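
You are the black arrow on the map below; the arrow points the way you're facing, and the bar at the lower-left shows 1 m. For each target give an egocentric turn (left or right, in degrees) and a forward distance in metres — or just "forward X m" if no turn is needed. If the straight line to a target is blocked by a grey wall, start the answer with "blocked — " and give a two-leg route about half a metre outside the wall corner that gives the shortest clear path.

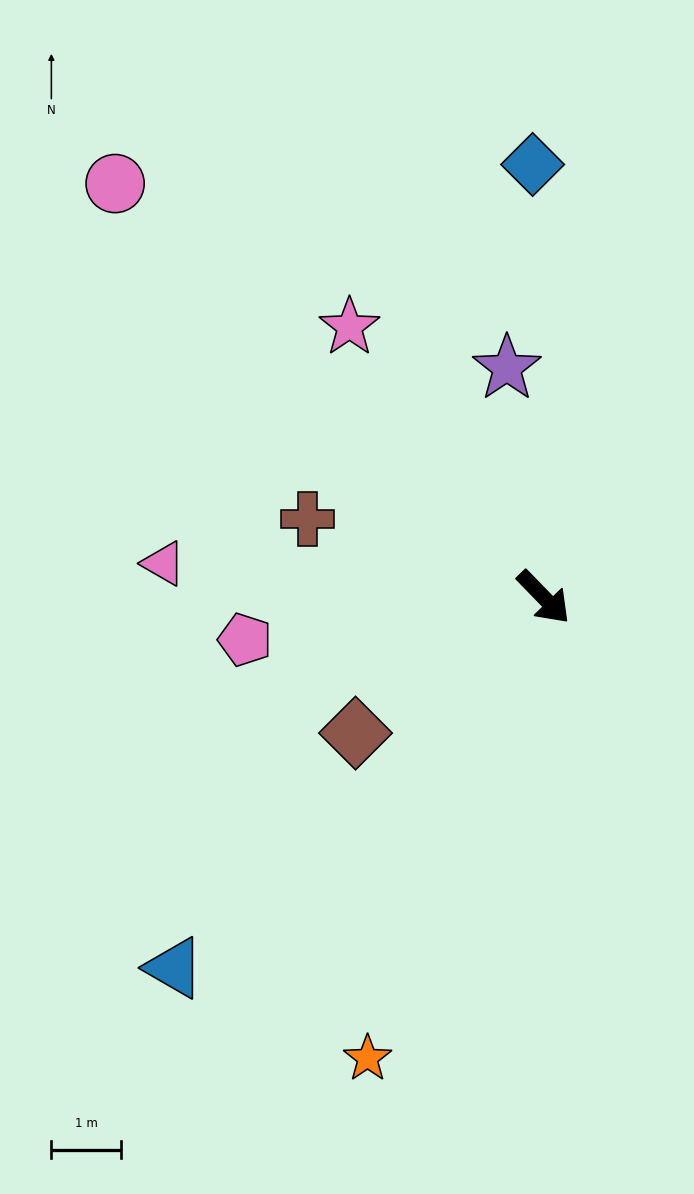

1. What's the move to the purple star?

turn left 145°, forward 3.3 m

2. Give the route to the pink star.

turn left 171°, forward 4.8 m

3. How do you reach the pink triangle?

turn right 139°, forward 5.5 m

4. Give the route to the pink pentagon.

turn right 126°, forward 4.3 m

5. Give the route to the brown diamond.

turn right 98°, forward 3.3 m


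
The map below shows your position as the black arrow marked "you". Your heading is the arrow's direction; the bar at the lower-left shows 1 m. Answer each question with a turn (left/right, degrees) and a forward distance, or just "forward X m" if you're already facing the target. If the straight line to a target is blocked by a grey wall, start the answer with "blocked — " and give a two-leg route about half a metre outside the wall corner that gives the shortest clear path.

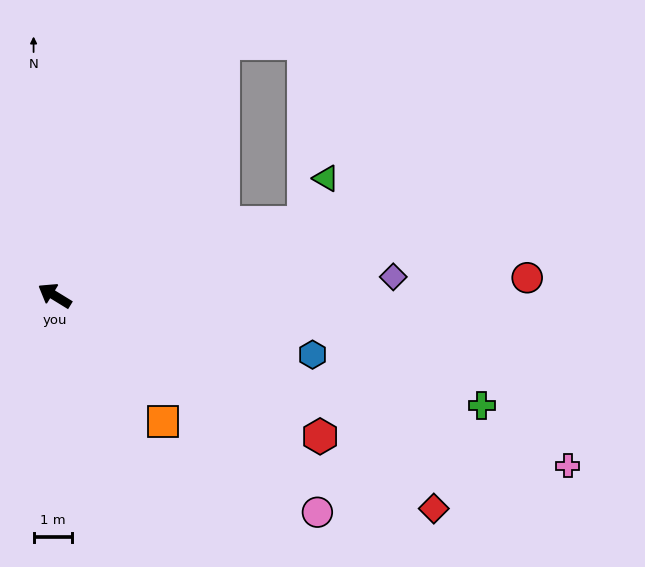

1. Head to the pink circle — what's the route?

turn left 172°, forward 8.9 m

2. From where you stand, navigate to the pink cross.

turn right 167°, forward 14.1 m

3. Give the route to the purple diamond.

turn right 145°, forward 8.8 m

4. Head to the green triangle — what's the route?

blocked — turn right 132°, forward 6.8 m, then turn left 47°, forward 1.3 m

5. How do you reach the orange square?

turn left 162°, forward 4.3 m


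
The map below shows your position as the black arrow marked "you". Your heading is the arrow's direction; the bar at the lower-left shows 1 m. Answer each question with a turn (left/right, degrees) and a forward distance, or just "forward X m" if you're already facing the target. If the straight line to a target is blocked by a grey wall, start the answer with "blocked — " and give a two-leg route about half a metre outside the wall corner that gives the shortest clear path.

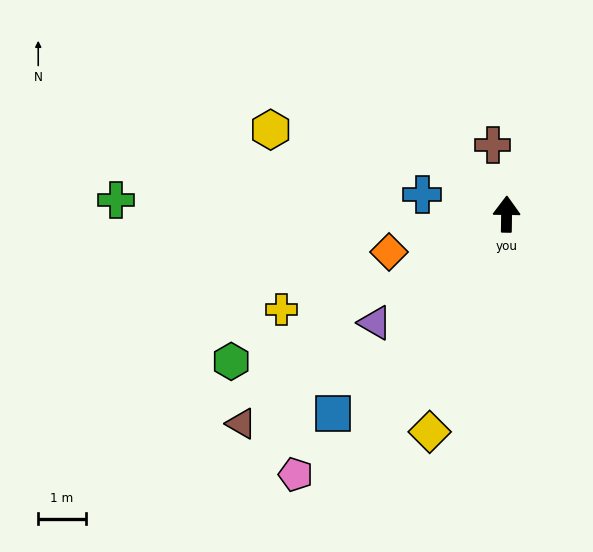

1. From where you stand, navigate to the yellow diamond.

turn left 161°, forward 4.8 m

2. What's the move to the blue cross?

turn left 78°, forward 1.8 m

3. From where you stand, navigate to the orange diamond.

turn left 109°, forward 2.6 m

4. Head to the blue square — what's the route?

turn left 140°, forward 5.5 m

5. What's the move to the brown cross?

turn left 12°, forward 1.5 m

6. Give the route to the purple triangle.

turn left 130°, forward 3.6 m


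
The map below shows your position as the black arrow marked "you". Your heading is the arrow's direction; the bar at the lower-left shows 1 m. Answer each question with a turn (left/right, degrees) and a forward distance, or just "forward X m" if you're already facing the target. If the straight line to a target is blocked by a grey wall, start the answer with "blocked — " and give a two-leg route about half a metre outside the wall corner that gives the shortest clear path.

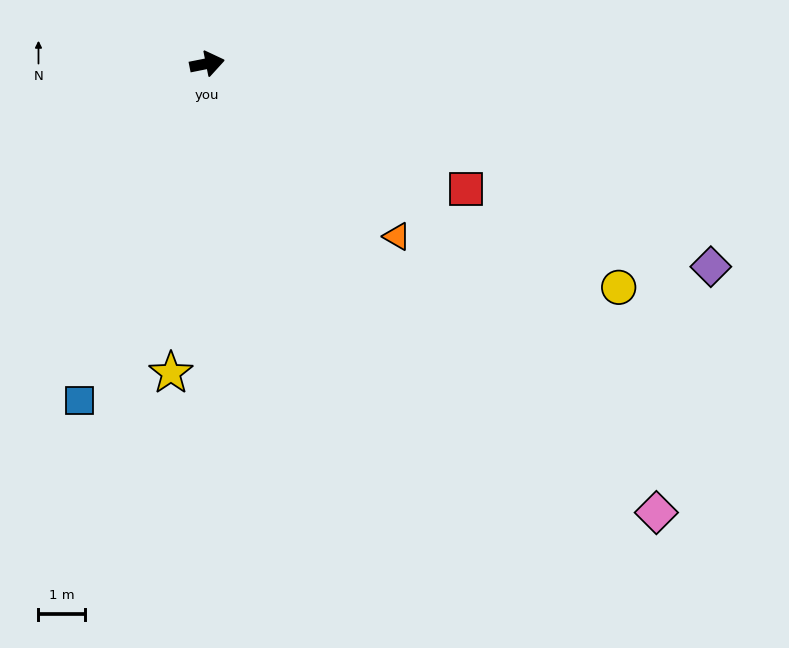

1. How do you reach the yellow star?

turn right 108°, forward 6.7 m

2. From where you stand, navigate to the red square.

turn right 37°, forward 6.2 m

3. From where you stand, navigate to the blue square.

turn right 122°, forward 7.8 m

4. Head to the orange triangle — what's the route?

turn right 54°, forward 5.5 m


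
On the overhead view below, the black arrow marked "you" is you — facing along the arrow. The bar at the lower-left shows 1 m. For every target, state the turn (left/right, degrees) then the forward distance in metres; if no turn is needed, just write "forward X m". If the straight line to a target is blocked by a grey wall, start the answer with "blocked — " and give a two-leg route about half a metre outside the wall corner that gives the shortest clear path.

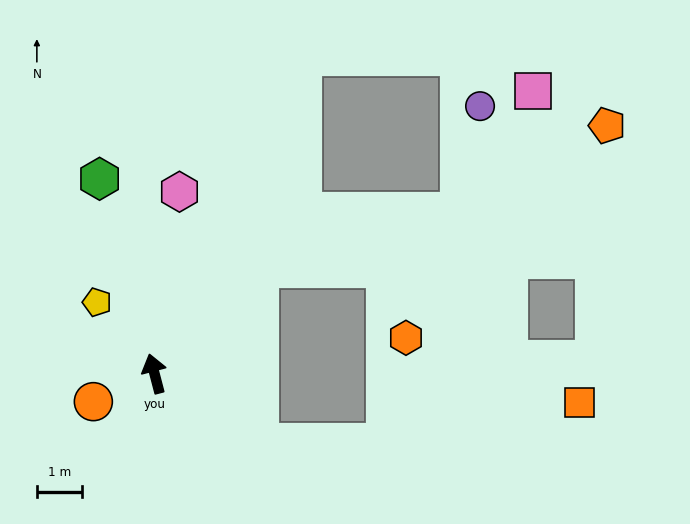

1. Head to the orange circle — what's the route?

turn left 100°, forward 1.5 m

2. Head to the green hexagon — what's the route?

forward 4.5 m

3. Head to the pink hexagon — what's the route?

turn right 22°, forward 4.0 m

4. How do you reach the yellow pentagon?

turn left 24°, forward 2.0 m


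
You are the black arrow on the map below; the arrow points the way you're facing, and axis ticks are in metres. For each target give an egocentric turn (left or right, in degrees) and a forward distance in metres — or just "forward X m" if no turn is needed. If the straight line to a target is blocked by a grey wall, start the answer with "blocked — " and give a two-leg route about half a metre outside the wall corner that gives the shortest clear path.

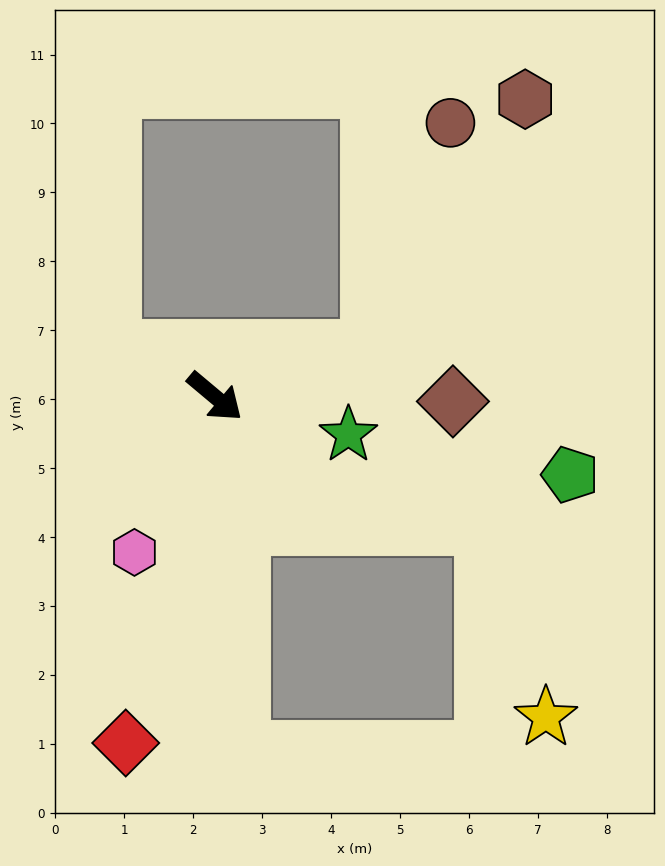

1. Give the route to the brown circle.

blocked — turn left 57°, forward 2.4 m, then turn left 53°, forward 3.5 m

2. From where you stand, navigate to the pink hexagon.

turn right 77°, forward 2.5 m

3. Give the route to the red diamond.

turn right 64°, forward 5.2 m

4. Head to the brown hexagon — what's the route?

blocked — turn left 57°, forward 2.4 m, then turn left 41°, forward 4.3 m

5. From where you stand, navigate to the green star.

turn left 24°, forward 2.0 m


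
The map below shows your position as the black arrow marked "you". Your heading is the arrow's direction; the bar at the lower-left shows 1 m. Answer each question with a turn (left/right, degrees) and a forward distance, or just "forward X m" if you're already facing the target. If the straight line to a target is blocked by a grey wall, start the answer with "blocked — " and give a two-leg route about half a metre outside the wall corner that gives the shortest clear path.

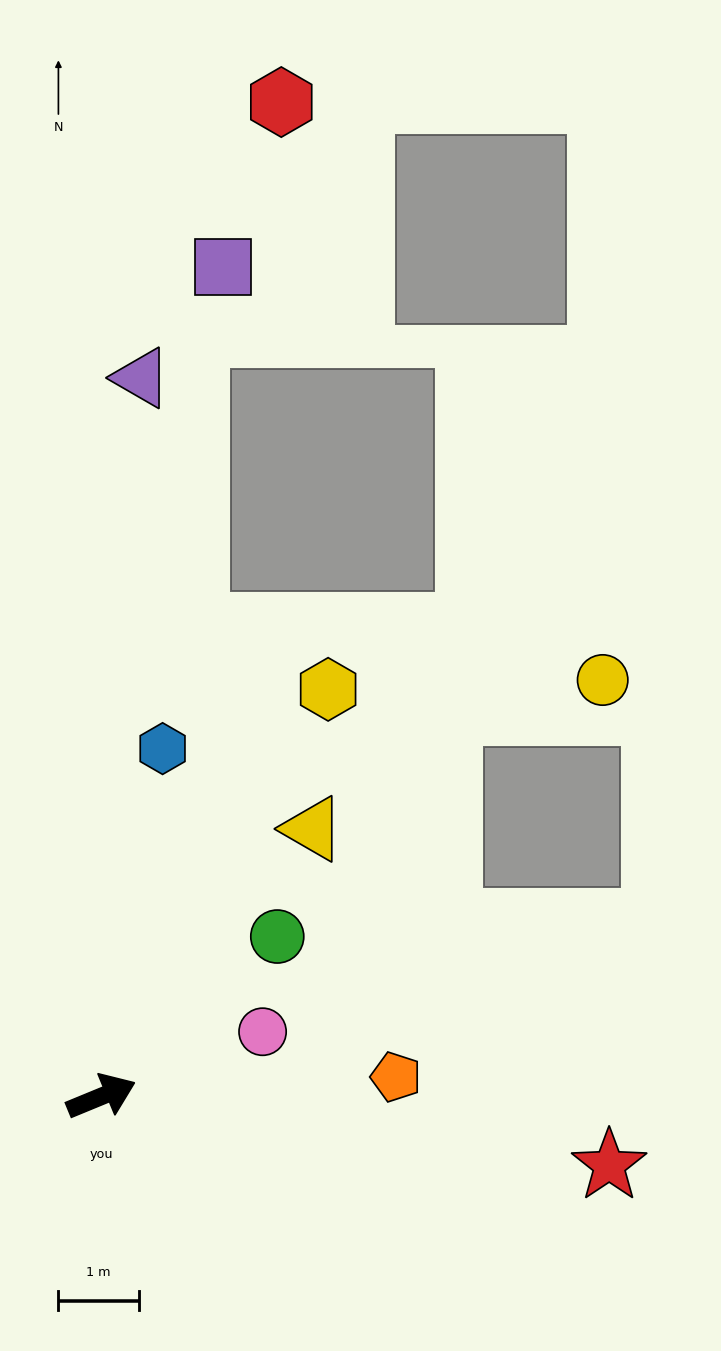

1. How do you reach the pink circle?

forward 2.2 m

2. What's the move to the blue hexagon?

turn left 58°, forward 4.4 m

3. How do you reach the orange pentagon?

turn right 19°, forward 3.7 m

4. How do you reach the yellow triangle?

turn left 29°, forward 4.2 m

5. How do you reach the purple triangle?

turn left 64°, forward 9.0 m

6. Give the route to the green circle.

turn left 20°, forward 3.0 m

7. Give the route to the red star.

turn right 30°, forward 6.4 m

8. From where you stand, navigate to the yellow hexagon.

turn left 39°, forward 5.8 m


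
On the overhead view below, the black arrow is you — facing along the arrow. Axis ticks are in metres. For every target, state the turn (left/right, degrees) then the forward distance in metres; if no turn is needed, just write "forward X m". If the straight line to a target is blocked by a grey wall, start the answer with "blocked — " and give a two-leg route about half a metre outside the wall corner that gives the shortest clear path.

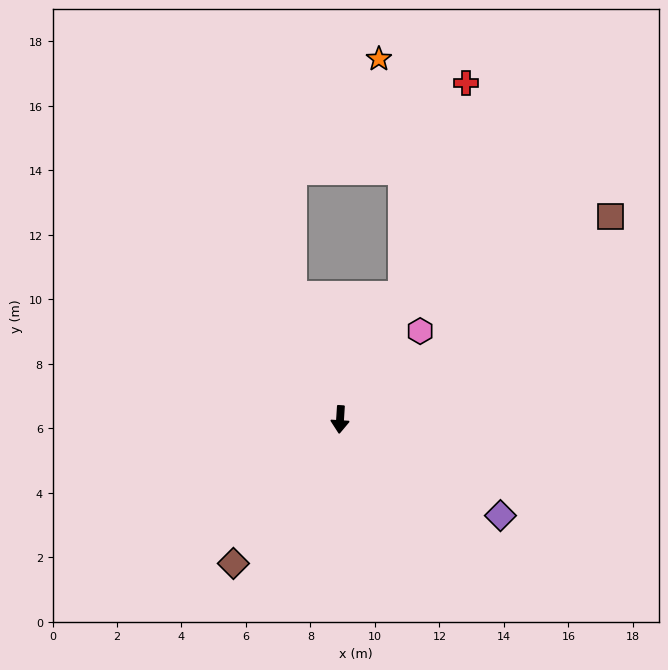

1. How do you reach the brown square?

turn left 131°, forward 10.5 m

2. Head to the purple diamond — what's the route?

turn left 63°, forward 5.8 m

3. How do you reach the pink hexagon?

turn left 141°, forward 3.7 m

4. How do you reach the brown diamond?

turn right 33°, forward 5.6 m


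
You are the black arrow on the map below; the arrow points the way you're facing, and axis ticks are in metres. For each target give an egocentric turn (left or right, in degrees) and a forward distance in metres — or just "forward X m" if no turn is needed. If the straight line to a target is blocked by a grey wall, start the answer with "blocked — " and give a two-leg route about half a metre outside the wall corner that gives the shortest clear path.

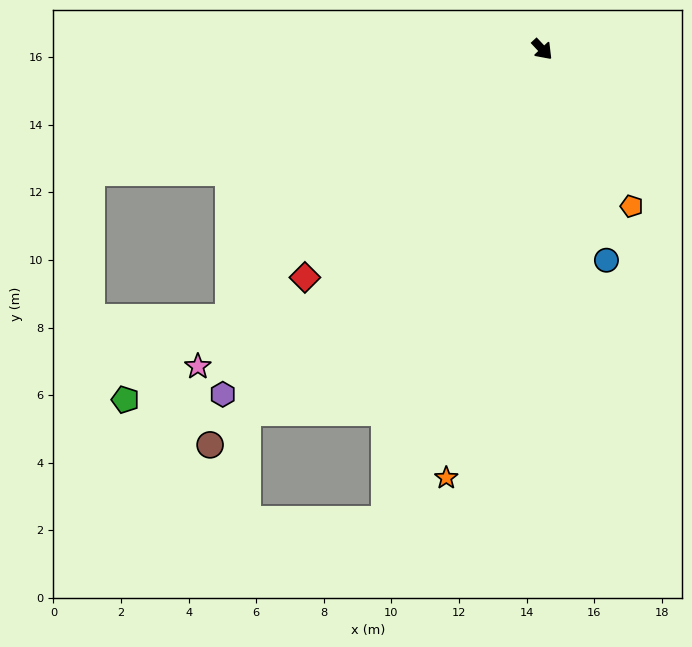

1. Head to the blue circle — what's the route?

turn right 26°, forward 6.5 m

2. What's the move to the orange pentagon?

turn right 13°, forward 5.3 m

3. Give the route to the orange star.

turn right 56°, forward 13.0 m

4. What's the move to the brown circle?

turn right 83°, forward 15.3 m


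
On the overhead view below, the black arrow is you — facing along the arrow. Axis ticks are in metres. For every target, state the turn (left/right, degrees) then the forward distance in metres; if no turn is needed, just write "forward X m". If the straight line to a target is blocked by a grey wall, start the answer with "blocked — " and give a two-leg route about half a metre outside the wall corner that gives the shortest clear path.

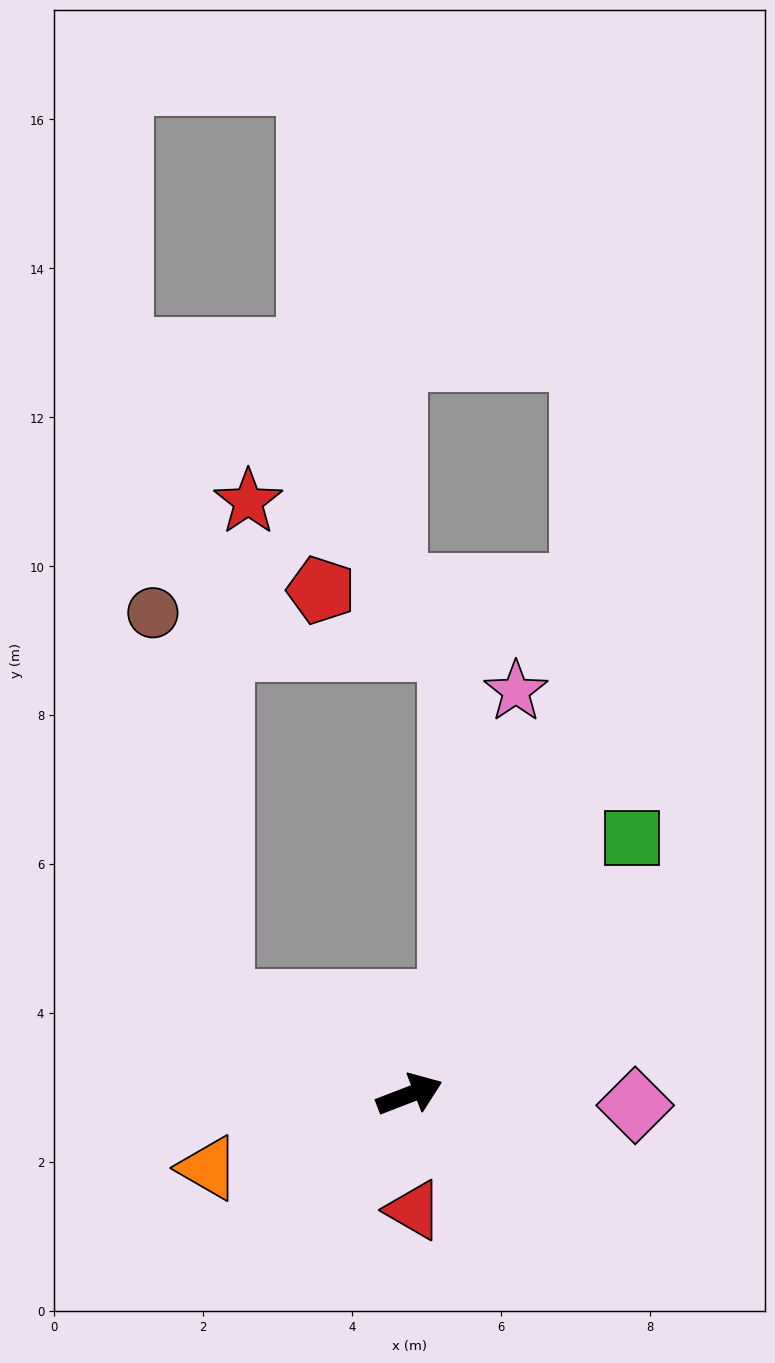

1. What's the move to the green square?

turn left 28°, forward 4.6 m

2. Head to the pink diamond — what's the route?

turn right 24°, forward 3.0 m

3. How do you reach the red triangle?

turn right 109°, forward 1.6 m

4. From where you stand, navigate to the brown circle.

blocked — turn left 132°, forward 2.8 m, then turn right 53°, forward 5.3 m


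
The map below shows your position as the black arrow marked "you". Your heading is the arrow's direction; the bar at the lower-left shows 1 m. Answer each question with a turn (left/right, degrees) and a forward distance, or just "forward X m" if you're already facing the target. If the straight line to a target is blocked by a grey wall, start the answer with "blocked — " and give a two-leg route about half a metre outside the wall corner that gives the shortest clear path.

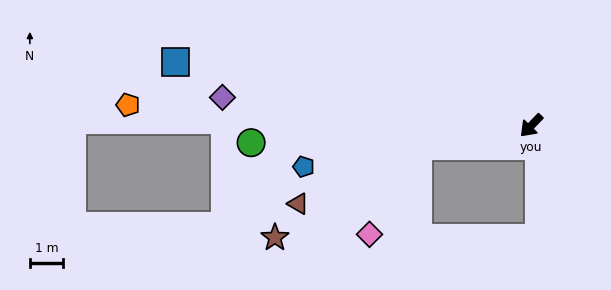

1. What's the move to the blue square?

turn right 56°, forward 10.8 m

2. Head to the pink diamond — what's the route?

blocked — turn right 36°, forward 3.4 m, then turn left 51°, forward 3.0 m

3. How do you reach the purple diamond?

turn right 51°, forward 9.3 m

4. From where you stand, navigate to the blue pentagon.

turn right 36°, forward 6.9 m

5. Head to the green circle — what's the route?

turn right 42°, forward 8.4 m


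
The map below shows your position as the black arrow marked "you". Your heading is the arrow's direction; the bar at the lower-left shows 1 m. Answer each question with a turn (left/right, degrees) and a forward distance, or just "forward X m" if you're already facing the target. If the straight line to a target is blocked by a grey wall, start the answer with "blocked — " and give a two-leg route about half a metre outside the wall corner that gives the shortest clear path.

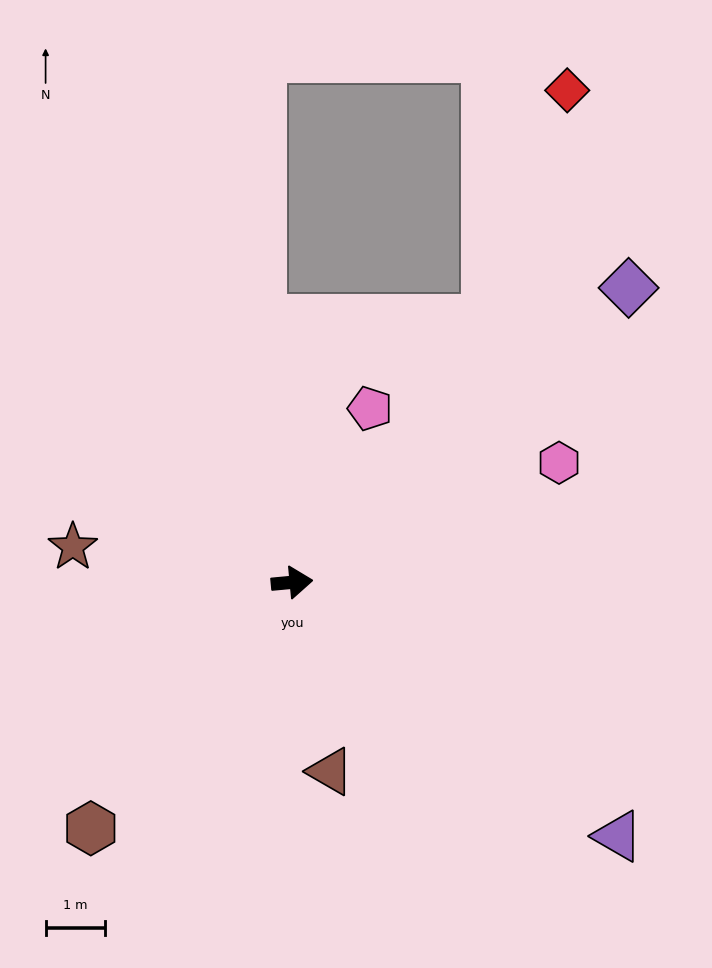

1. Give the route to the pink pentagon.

turn left 60°, forward 3.2 m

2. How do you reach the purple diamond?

turn left 36°, forward 7.6 m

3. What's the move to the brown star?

turn left 165°, forward 3.8 m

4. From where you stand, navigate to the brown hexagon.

turn right 135°, forward 5.4 m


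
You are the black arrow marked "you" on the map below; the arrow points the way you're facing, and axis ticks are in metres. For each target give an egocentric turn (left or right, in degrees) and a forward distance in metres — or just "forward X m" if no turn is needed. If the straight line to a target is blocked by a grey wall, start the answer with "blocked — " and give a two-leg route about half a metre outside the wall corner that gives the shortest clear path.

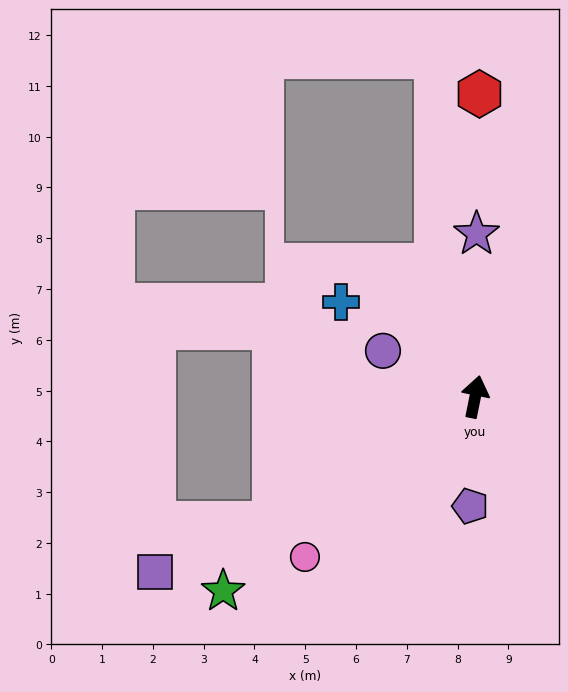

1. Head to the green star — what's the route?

turn left 139°, forward 6.3 m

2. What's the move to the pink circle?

turn left 145°, forward 4.6 m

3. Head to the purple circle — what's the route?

turn left 75°, forward 2.0 m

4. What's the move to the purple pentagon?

turn right 171°, forward 2.2 m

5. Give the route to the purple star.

turn left 11°, forward 3.2 m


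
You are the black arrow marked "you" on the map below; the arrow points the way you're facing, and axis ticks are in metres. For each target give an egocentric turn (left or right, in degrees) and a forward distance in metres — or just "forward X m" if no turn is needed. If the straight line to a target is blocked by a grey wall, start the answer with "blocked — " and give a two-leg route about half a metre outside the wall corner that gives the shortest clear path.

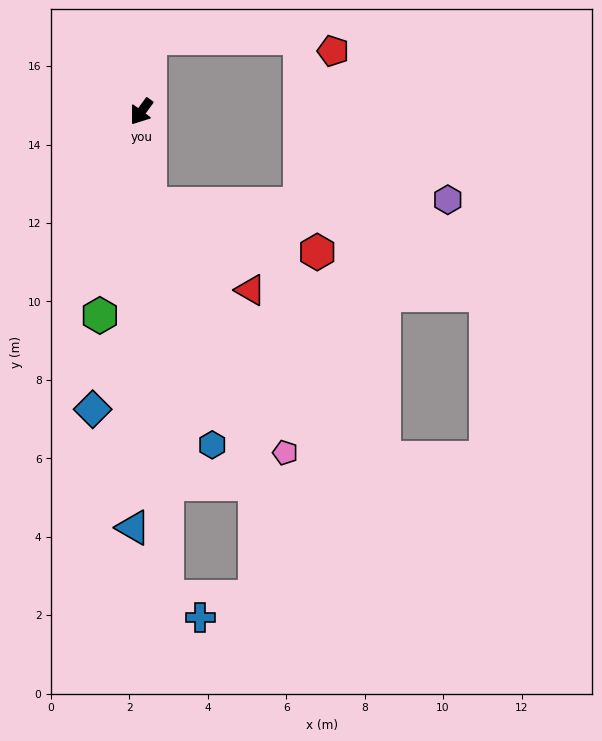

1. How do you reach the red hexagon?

blocked — turn left 42°, forward 2.4 m, then turn left 68°, forward 4.4 m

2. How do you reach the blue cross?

blocked — turn left 39°, forward 12.4 m, then turn left 55°, forward 1.0 m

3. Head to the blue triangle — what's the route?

turn left 35°, forward 10.6 m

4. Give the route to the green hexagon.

turn left 25°, forward 5.3 m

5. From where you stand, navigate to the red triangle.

blocked — turn left 42°, forward 2.4 m, then turn left 43°, forward 3.4 m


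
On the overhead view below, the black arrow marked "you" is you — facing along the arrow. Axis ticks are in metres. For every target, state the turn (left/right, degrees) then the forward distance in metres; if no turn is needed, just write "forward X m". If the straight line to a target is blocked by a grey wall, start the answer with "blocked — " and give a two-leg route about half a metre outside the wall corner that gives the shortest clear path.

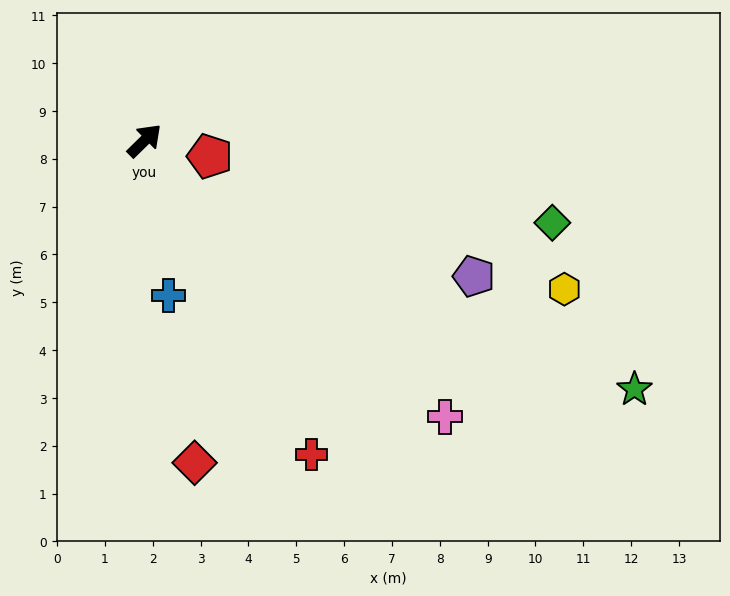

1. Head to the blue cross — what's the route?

turn right 126°, forward 3.3 m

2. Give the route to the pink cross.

turn right 87°, forward 8.5 m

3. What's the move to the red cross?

turn right 106°, forward 7.4 m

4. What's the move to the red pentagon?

turn right 58°, forward 1.4 m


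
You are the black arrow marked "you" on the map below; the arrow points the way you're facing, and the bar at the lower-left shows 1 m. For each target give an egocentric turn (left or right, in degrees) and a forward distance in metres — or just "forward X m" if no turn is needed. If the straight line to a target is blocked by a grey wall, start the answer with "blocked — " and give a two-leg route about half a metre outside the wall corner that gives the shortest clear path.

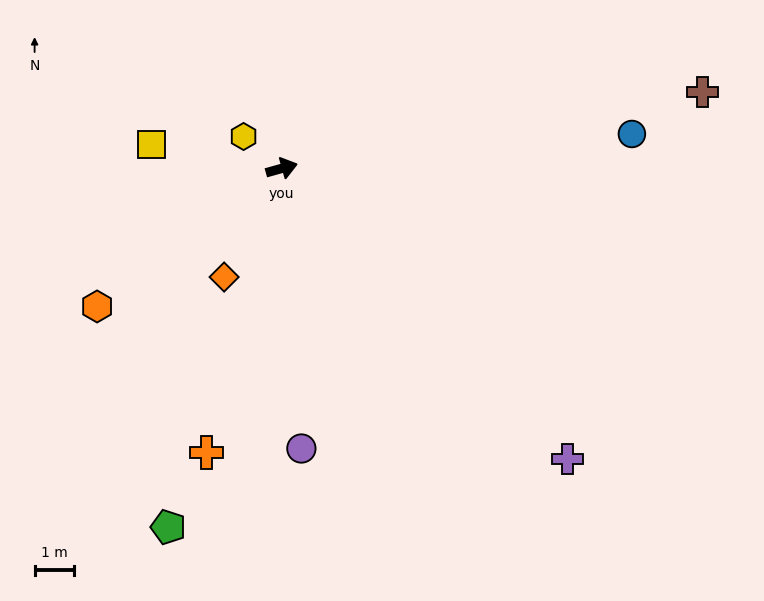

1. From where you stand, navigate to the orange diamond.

turn right 134°, forward 3.1 m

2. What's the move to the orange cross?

turn right 120°, forward 7.5 m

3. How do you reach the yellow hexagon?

turn left 124°, forward 1.3 m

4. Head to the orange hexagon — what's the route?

turn right 159°, forward 5.9 m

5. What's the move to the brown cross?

turn right 5°, forward 10.9 m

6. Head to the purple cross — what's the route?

turn right 61°, forward 10.4 m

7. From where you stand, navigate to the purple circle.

turn right 102°, forward 7.2 m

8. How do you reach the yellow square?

turn left 154°, forward 3.4 m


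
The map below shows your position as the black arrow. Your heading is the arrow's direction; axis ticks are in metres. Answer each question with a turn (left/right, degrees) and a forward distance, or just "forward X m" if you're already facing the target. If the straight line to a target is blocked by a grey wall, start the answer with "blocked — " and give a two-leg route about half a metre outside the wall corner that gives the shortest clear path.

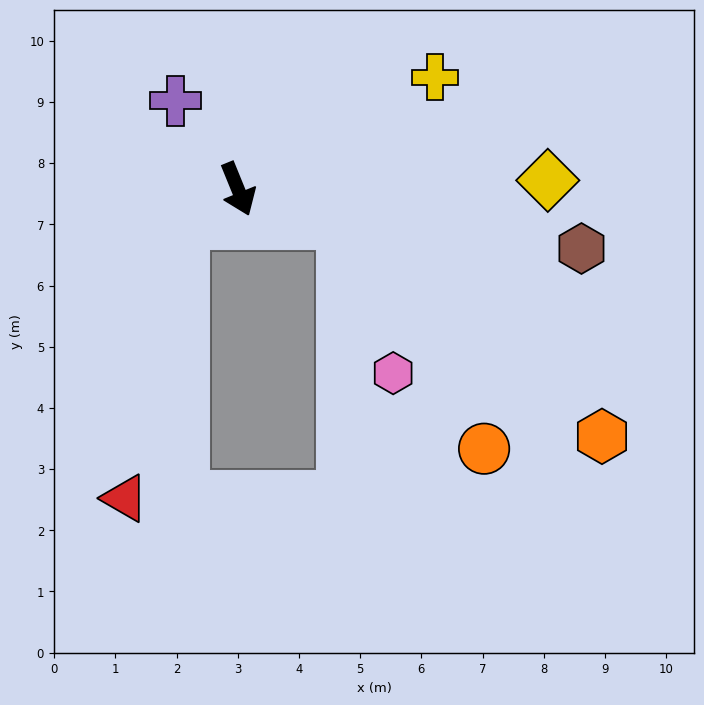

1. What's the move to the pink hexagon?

blocked — turn left 50°, forward 1.8 m, then turn right 53°, forward 2.6 m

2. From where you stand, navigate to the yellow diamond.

turn left 69°, forward 5.1 m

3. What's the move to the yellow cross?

turn left 97°, forward 3.7 m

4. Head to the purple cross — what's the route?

turn right 167°, forward 1.8 m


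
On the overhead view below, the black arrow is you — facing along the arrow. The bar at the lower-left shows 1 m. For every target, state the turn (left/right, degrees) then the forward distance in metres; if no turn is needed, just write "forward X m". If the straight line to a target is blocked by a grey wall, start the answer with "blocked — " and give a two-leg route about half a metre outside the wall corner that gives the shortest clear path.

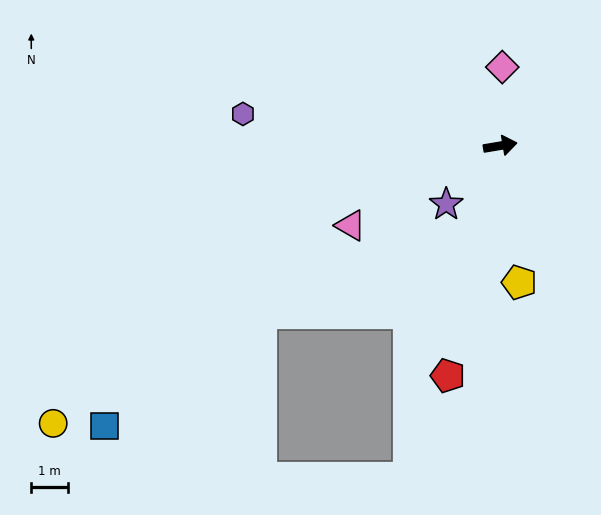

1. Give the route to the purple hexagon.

turn left 163°, forward 7.1 m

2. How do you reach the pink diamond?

turn left 79°, forward 2.2 m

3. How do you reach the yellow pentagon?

turn right 92°, forward 3.8 m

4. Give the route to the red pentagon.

turn right 112°, forward 6.5 m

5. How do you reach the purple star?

turn right 142°, forward 2.2 m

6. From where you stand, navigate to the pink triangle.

turn right 161°, forward 4.6 m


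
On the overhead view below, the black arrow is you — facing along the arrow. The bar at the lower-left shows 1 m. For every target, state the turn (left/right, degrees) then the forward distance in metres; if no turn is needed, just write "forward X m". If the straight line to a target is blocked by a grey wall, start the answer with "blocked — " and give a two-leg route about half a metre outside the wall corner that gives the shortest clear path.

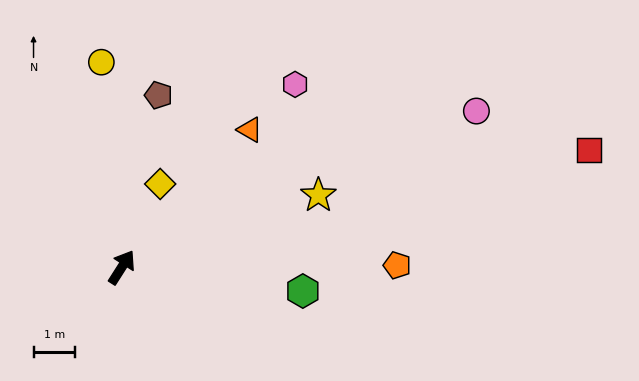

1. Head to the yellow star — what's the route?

turn right 37°, forward 5.1 m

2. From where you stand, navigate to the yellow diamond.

turn left 8°, forward 2.2 m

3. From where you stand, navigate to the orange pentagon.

turn right 57°, forward 6.7 m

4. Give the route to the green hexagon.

turn right 65°, forward 4.4 m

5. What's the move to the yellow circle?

turn left 38°, forward 5.0 m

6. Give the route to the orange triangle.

turn right 10°, forward 4.6 m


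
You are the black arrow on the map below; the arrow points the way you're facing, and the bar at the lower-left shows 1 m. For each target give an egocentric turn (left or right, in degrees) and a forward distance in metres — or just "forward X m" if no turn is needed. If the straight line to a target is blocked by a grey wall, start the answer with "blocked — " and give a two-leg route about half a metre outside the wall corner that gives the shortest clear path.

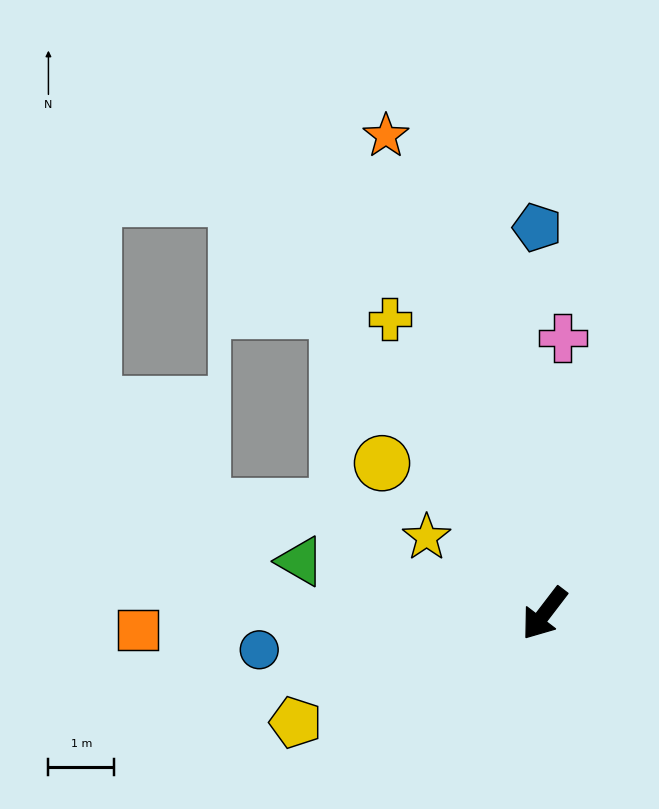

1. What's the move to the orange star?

turn right 124°, forward 7.6 m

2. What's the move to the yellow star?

turn right 85°, forward 2.1 m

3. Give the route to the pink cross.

turn right 146°, forward 4.2 m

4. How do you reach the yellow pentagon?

turn right 29°, forward 4.1 m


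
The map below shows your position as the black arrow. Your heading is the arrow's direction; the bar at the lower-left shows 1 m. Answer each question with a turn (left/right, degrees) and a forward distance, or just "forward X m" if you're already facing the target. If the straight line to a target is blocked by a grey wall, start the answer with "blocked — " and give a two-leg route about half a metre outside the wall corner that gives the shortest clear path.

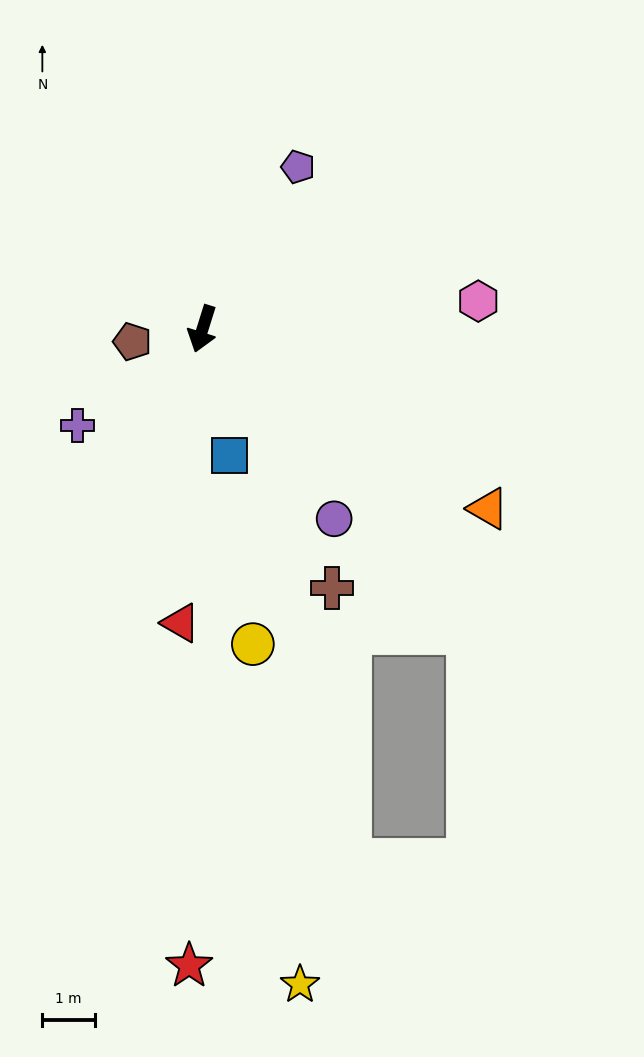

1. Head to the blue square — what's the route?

turn left 29°, forward 2.5 m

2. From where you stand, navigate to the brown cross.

turn left 44°, forward 5.5 m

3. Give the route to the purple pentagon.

turn left 167°, forward 3.6 m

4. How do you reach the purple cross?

turn right 35°, forward 3.0 m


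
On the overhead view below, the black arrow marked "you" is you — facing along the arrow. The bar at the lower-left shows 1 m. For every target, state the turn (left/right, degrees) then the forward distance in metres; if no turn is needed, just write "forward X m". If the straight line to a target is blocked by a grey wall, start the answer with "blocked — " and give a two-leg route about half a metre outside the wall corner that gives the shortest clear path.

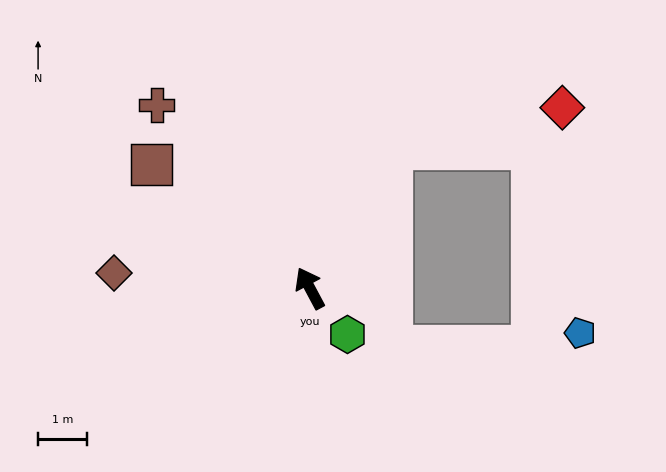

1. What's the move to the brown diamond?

turn left 57°, forward 4.0 m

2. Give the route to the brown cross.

turn left 12°, forward 4.9 m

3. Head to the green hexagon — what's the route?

turn right 169°, forward 1.2 m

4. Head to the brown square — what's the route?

turn left 24°, forward 4.1 m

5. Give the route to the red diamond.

blocked — turn right 59°, forward 3.3 m, then turn right 45°, forward 3.6 m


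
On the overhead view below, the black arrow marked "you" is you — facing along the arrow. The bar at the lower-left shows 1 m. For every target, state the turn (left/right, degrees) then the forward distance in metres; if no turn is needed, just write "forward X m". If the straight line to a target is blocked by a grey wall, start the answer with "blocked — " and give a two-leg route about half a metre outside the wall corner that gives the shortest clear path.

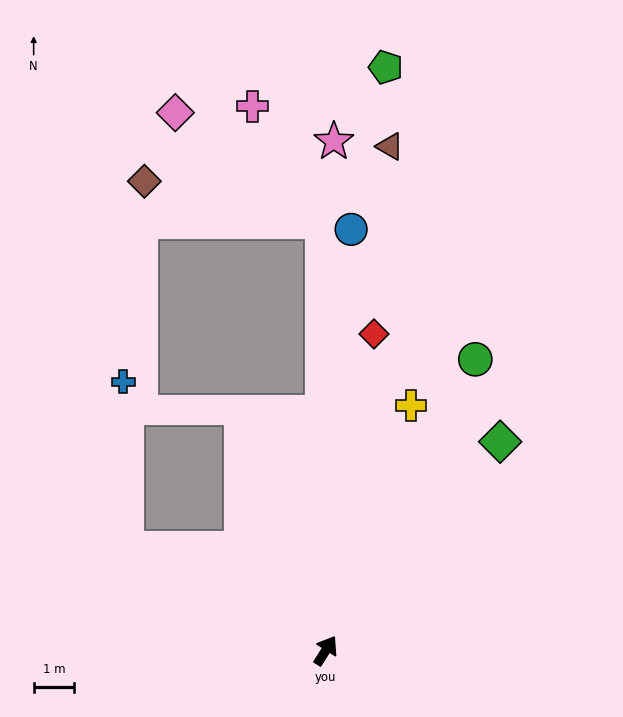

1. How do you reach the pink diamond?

blocked — turn left 33°, forward 10.6 m, then turn left 53°, forward 4.5 m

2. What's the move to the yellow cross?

turn left 13°, forward 6.4 m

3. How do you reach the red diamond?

turn left 24°, forward 7.9 m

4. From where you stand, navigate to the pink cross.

blocked — turn left 33°, forward 10.6 m, then turn left 30°, forward 3.3 m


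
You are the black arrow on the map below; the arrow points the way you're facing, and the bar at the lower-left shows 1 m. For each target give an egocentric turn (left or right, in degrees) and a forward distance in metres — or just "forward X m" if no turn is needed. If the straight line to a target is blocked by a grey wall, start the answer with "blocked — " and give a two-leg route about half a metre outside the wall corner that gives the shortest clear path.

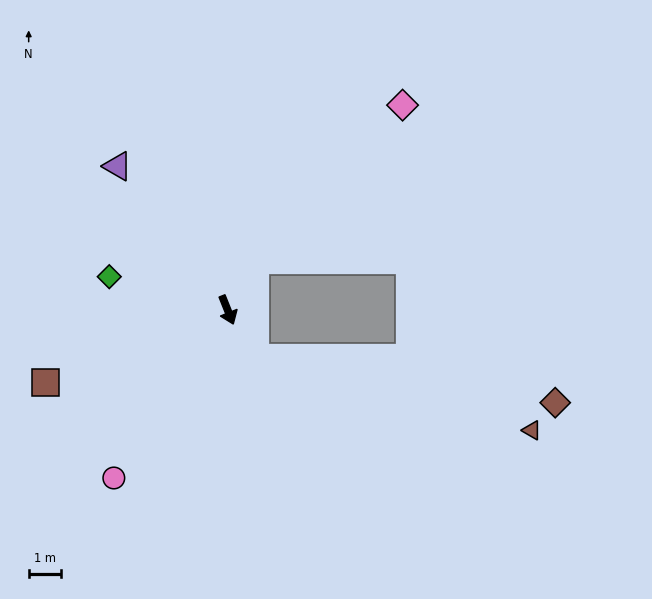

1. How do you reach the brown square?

turn right 90°, forward 6.1 m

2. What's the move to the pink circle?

turn right 56°, forward 6.3 m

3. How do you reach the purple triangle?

turn right 164°, forward 5.6 m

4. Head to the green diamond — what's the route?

turn right 128°, forward 3.8 m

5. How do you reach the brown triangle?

blocked — turn left 9°, forward 1.7 m, then turn left 44°, forward 8.8 m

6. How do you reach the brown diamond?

blocked — turn left 9°, forward 1.7 m, then turn left 51°, forward 9.3 m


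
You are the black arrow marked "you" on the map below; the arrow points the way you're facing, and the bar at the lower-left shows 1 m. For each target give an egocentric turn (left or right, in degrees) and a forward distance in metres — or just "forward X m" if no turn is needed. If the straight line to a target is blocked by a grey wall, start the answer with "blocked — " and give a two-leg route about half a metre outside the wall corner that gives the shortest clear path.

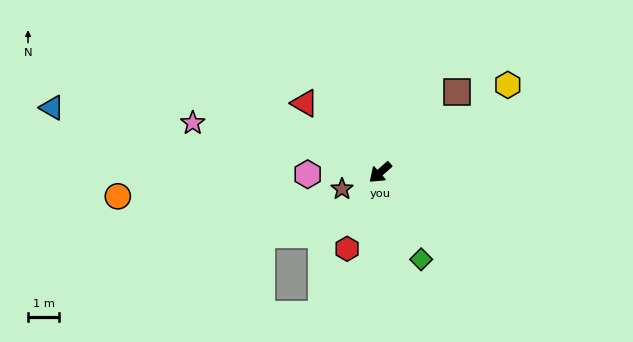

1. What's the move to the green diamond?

turn left 74°, forward 3.1 m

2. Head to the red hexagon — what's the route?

turn left 25°, forward 2.6 m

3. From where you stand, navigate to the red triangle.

turn right 84°, forward 3.3 m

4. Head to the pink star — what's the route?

turn right 56°, forward 6.2 m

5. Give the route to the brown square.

turn right 175°, forward 3.5 m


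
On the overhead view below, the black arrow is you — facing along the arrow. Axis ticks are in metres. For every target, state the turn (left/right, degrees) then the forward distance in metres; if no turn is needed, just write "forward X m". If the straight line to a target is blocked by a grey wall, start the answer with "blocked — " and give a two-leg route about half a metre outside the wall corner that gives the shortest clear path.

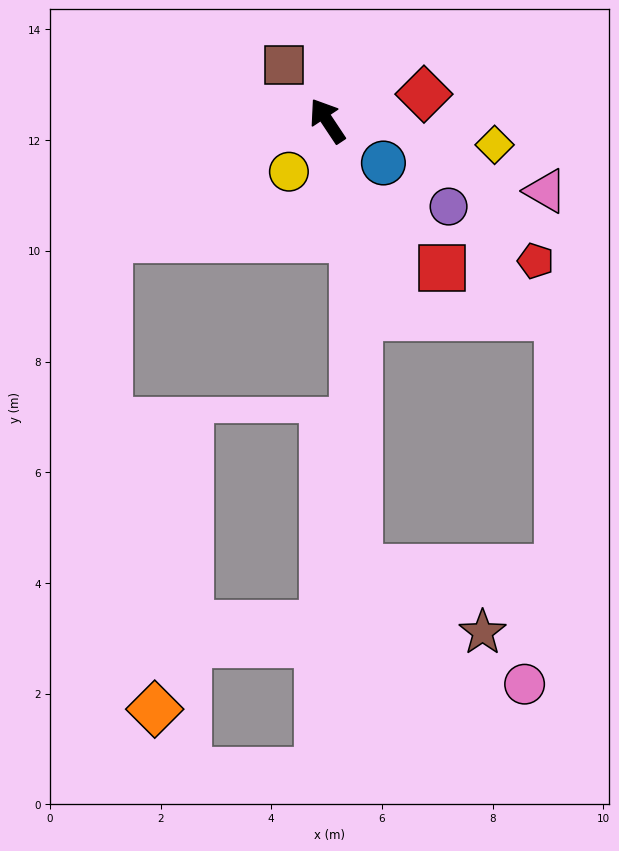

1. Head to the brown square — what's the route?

turn left 4°, forward 1.3 m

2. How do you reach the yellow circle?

turn left 109°, forward 1.2 m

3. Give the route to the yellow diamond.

turn right 132°, forward 3.1 m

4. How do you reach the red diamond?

turn right 108°, forward 1.8 m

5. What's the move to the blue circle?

turn right 161°, forward 1.3 m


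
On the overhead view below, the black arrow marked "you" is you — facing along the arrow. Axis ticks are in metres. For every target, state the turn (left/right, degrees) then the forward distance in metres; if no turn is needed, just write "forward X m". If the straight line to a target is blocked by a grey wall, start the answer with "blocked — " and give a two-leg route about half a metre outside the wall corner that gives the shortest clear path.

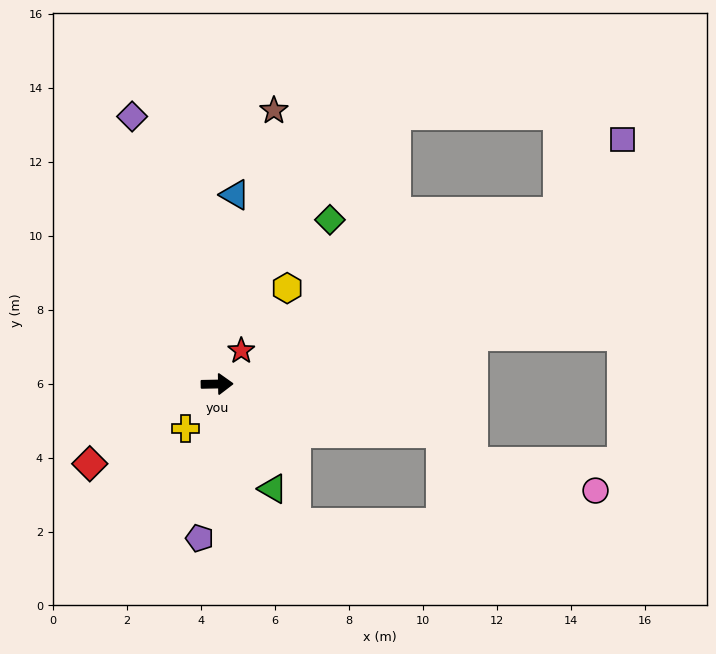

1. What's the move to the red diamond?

turn right 149°, forward 4.1 m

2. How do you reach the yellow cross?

turn right 127°, forward 1.5 m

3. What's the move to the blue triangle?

turn left 84°, forward 5.1 m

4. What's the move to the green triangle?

turn right 63°, forward 3.2 m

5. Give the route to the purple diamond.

turn left 107°, forward 7.6 m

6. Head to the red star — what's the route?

turn left 53°, forward 1.1 m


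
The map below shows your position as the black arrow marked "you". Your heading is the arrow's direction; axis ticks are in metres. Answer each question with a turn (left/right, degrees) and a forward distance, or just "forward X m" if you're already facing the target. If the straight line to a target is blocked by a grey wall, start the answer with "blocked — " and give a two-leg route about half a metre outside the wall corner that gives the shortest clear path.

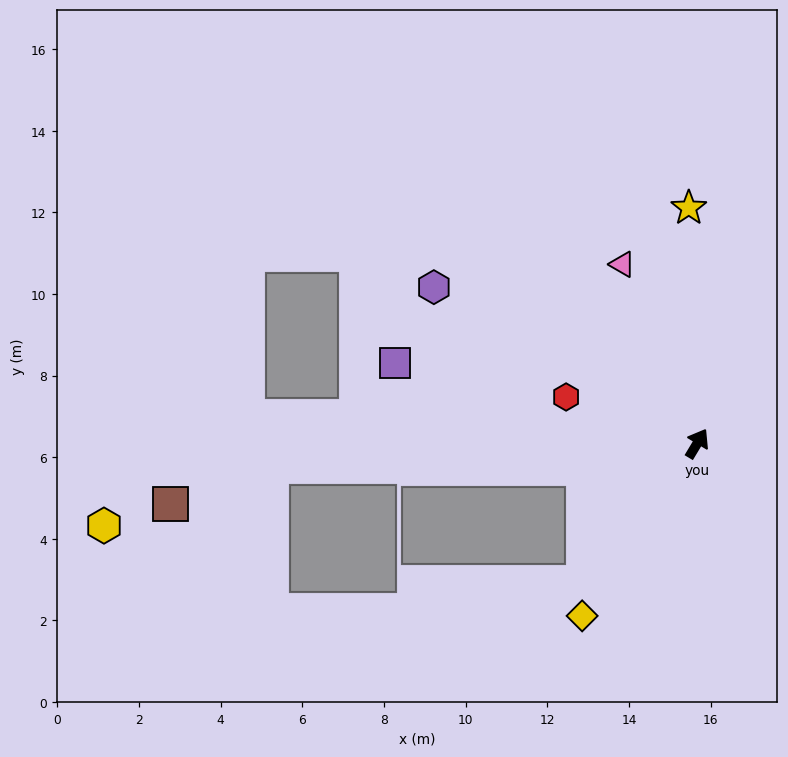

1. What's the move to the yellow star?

turn left 33°, forward 5.8 m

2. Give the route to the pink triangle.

turn left 54°, forward 4.8 m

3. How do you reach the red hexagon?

turn left 101°, forward 3.4 m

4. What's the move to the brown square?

blocked — turn left 124°, forward 10.4 m, then turn left 17°, forward 2.6 m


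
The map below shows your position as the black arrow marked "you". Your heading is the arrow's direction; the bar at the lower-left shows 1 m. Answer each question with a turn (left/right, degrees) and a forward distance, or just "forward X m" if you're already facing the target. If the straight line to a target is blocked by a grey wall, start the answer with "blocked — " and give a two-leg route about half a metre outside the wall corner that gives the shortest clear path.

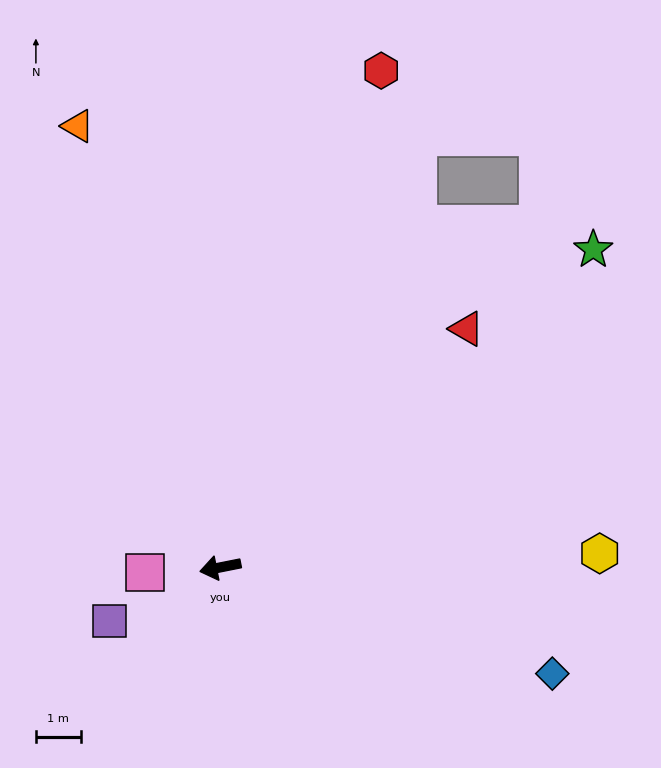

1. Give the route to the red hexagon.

turn right 119°, forward 11.7 m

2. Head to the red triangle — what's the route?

turn right 147°, forward 7.7 m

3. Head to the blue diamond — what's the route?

turn left 151°, forward 7.8 m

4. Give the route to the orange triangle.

turn right 83°, forward 10.4 m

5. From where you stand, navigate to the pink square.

turn right 7°, forward 1.7 m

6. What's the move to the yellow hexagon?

turn left 171°, forward 8.5 m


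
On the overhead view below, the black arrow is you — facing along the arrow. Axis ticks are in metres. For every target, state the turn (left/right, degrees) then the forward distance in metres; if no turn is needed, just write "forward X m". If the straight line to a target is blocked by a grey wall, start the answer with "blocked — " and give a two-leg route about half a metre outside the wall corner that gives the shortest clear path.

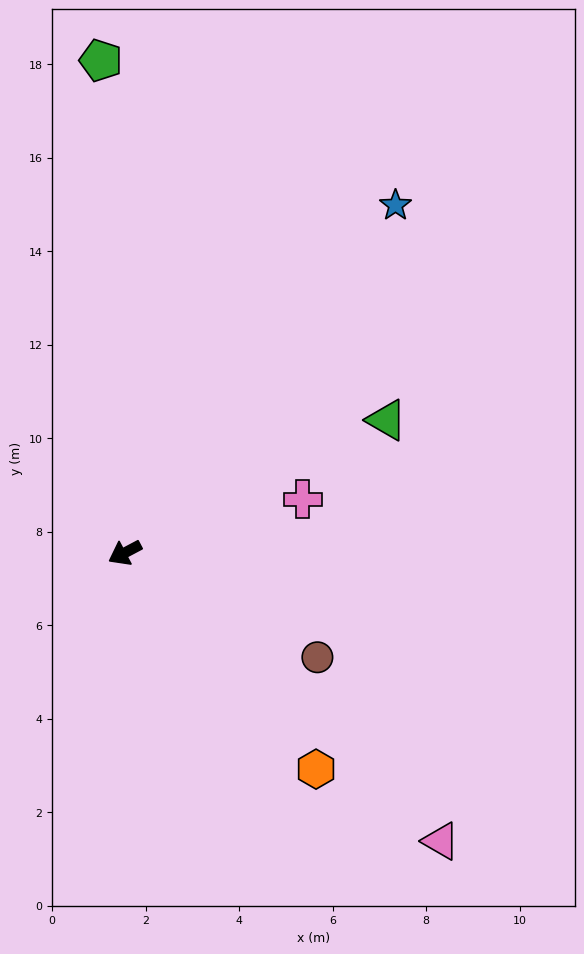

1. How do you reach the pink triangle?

turn left 110°, forward 9.1 m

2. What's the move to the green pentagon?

turn right 115°, forward 10.5 m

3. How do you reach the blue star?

turn right 156°, forward 9.4 m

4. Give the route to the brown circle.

turn left 124°, forward 4.7 m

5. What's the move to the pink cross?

turn left 169°, forward 4.0 m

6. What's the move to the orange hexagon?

turn left 104°, forward 6.2 m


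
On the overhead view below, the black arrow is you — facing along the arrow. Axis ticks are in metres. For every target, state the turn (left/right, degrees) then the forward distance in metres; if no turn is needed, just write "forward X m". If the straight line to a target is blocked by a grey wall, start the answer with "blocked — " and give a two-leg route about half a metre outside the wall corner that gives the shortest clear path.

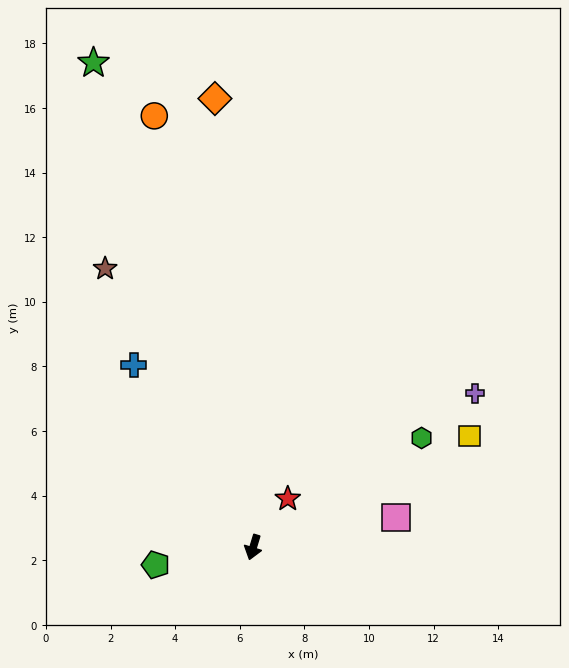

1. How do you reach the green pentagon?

turn right 63°, forward 3.1 m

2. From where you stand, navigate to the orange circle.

turn right 150°, forward 13.7 m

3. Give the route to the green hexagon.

turn left 140°, forward 6.2 m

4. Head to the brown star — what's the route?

turn right 135°, forward 9.8 m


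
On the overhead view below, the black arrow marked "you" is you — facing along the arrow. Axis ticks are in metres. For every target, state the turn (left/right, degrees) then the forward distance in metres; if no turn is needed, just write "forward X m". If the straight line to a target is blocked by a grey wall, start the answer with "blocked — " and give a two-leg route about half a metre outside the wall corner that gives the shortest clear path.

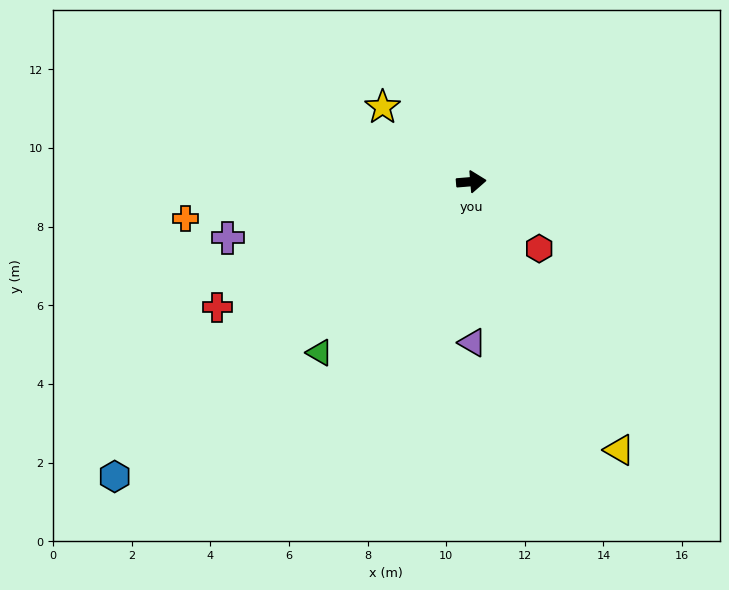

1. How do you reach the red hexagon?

turn right 49°, forward 2.4 m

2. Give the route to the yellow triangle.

turn right 66°, forward 7.8 m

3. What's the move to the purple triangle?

turn right 94°, forward 4.1 m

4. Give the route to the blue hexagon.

turn right 145°, forward 11.8 m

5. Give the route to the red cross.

turn right 158°, forward 7.2 m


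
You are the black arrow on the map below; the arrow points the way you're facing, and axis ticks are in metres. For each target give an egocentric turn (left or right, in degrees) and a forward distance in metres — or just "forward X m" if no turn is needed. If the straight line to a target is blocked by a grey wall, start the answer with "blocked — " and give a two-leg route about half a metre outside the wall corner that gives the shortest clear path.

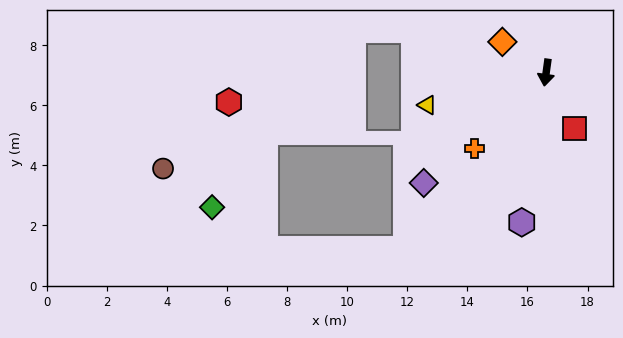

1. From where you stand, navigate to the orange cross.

turn right 35°, forward 3.5 m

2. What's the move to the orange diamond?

turn right 117°, forward 1.8 m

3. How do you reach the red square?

turn left 35°, forward 2.1 m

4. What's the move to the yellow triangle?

turn right 67°, forward 4.1 m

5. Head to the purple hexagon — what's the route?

forward 5.0 m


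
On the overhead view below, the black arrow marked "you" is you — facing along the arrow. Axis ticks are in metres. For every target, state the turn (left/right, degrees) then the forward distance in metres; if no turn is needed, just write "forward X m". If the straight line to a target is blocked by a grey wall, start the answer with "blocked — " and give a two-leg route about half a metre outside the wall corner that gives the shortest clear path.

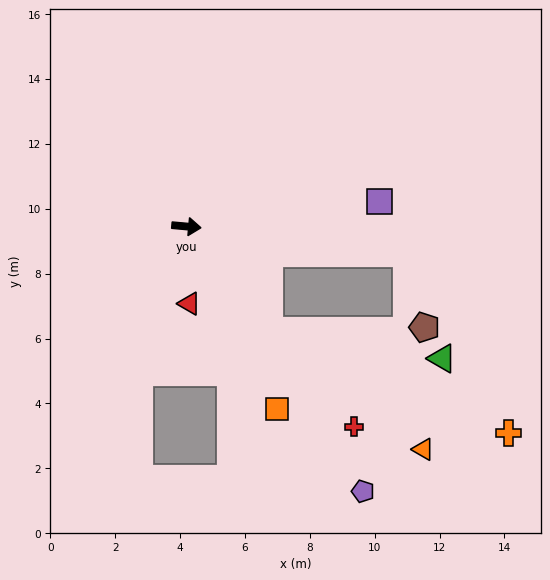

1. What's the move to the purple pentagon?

turn right 51°, forward 9.8 m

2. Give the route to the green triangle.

blocked — turn right 46°, forward 4.1 m, then turn left 42°, forward 5.4 m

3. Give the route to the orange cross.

blocked — turn right 46°, forward 4.1 m, then turn left 28°, forward 8.0 m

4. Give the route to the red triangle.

turn right 83°, forward 2.4 m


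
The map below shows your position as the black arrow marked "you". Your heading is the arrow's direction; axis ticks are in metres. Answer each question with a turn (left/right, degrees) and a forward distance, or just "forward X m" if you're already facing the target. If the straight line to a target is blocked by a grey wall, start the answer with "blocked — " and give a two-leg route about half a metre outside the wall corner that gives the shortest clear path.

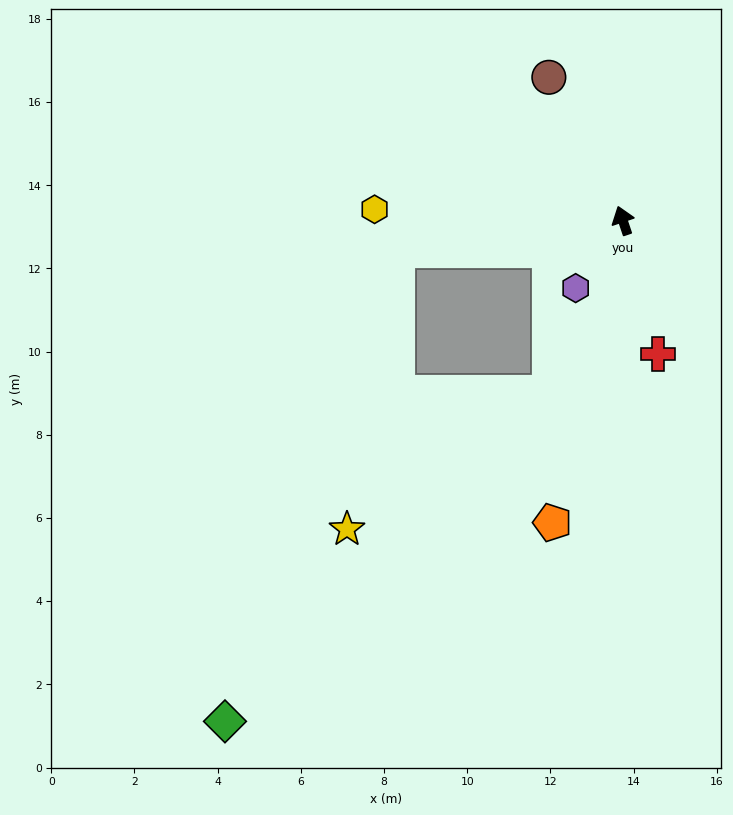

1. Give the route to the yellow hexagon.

turn left 69°, forward 6.0 m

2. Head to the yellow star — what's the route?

blocked — turn left 79°, forward 5.5 m, then turn left 72°, forward 6.8 m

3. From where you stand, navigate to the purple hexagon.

turn left 126°, forward 2.0 m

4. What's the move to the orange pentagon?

turn left 148°, forward 7.5 m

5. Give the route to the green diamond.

blocked — turn left 79°, forward 5.5 m, then turn left 62°, forward 12.1 m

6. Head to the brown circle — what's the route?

turn left 9°, forward 3.9 m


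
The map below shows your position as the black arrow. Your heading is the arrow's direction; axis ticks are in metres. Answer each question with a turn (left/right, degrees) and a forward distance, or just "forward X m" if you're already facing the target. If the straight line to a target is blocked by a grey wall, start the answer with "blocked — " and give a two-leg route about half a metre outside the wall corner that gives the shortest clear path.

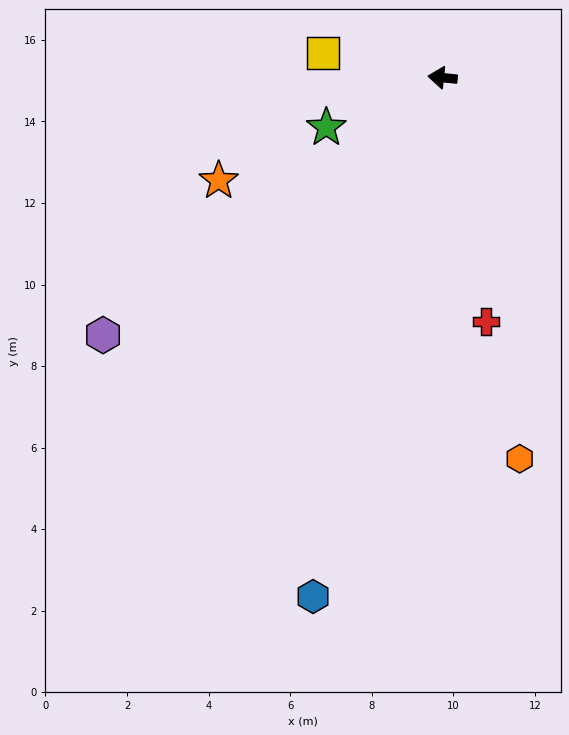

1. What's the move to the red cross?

turn left 106°, forward 6.1 m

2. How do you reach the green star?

turn left 29°, forward 3.1 m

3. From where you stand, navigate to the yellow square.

turn right 6°, forward 3.0 m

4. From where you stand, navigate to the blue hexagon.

turn left 82°, forward 13.1 m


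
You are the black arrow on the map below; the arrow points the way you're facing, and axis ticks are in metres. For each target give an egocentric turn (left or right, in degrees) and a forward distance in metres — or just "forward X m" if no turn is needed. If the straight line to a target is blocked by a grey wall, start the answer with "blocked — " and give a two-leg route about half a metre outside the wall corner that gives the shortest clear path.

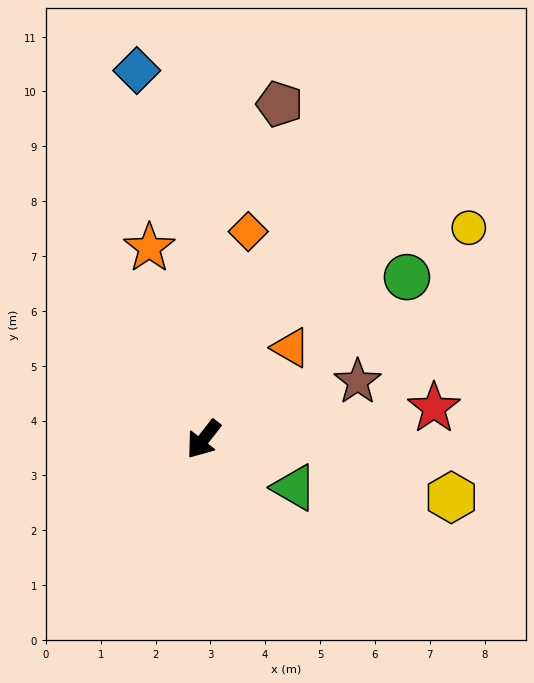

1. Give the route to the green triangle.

turn left 100°, forward 1.9 m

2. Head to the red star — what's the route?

turn left 136°, forward 4.2 m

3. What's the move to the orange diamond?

turn right 154°, forward 3.9 m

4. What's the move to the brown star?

turn left 148°, forward 3.0 m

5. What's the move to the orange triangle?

turn left 174°, forward 2.3 m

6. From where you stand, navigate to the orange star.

turn right 126°, forward 3.6 m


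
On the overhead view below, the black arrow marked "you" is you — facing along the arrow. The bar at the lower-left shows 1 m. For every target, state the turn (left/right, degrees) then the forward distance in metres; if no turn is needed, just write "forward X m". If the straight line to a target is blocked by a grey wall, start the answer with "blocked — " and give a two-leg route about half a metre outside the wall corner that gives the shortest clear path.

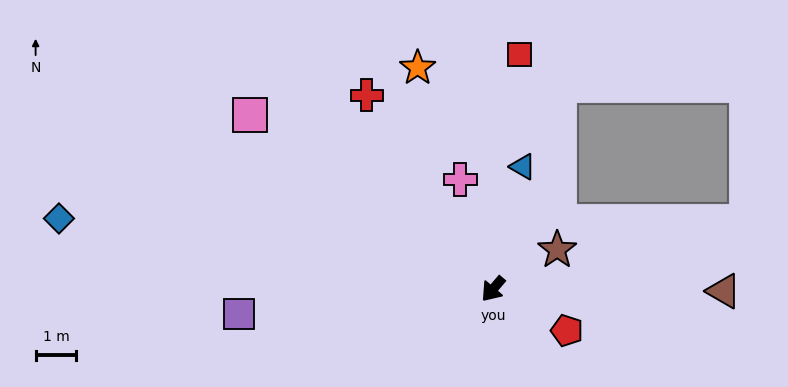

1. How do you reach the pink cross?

turn right 123°, forward 2.8 m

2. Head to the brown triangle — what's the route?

turn left 130°, forward 5.7 m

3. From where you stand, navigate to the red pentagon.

turn left 101°, forward 2.1 m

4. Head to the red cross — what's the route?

turn right 106°, forward 5.7 m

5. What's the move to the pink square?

turn right 85°, forward 7.3 m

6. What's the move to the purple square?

turn right 44°, forward 6.3 m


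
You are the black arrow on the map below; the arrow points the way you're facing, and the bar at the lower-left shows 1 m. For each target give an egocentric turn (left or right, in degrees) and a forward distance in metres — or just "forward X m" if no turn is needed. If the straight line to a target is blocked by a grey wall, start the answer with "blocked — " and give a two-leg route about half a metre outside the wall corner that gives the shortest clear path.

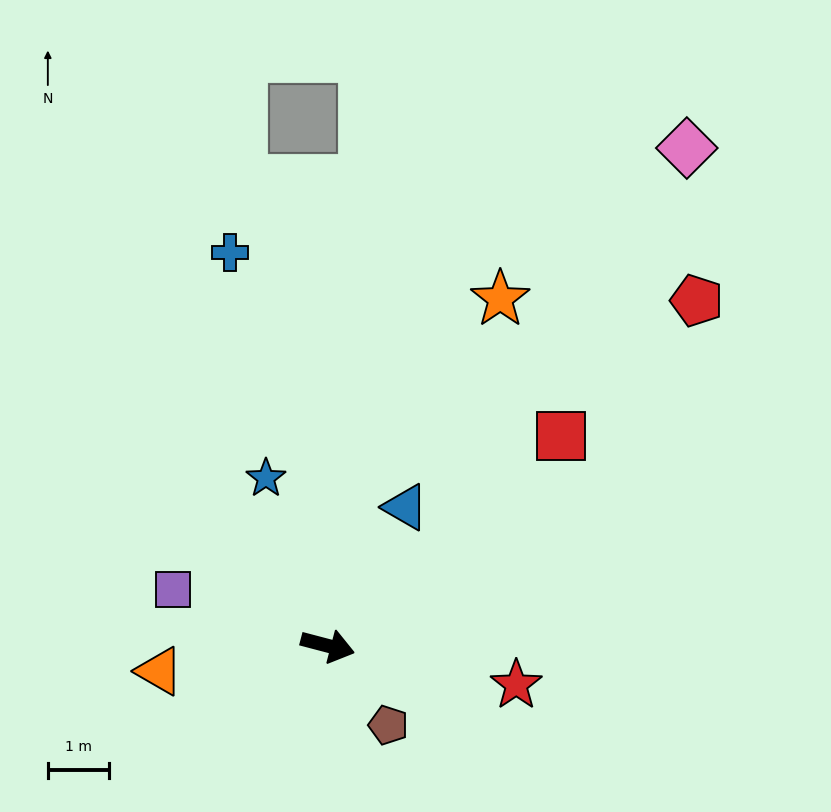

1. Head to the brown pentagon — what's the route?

turn right 38°, forward 1.6 m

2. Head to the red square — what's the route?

turn left 57°, forward 5.1 m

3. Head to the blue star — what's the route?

turn left 125°, forward 2.9 m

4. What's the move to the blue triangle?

turn left 75°, forward 2.6 m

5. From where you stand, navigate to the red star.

turn left 3°, forward 3.2 m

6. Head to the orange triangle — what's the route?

turn right 157°, forward 2.8 m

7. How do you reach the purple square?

turn left 175°, forward 2.7 m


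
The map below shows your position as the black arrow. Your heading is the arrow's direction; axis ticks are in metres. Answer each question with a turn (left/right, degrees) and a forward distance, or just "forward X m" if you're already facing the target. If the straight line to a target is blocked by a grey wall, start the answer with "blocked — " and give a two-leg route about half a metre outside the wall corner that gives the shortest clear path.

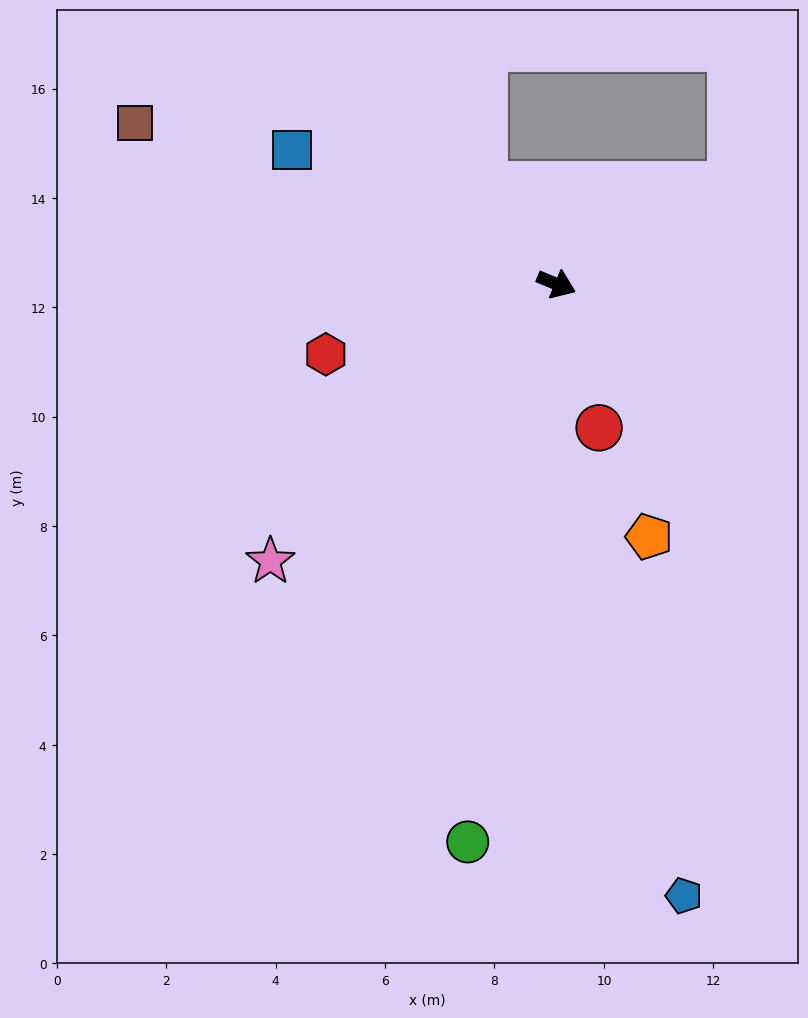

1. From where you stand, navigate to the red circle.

turn right 51°, forward 2.7 m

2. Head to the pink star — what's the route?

turn right 113°, forward 7.3 m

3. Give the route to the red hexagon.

turn right 141°, forward 4.4 m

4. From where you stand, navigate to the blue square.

turn left 176°, forward 5.4 m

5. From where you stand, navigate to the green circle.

turn right 77°, forward 10.3 m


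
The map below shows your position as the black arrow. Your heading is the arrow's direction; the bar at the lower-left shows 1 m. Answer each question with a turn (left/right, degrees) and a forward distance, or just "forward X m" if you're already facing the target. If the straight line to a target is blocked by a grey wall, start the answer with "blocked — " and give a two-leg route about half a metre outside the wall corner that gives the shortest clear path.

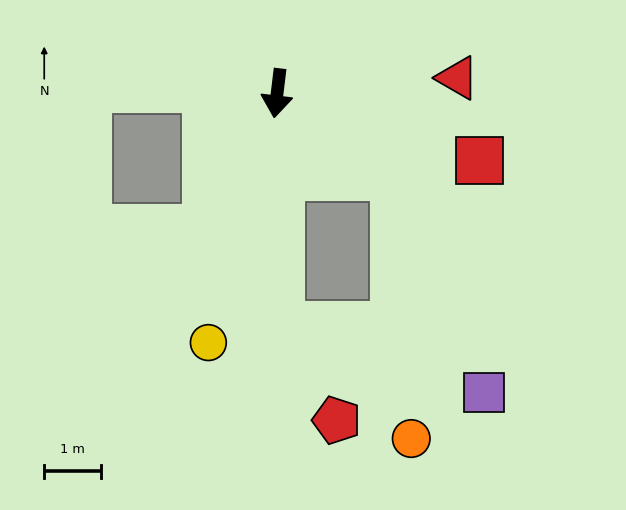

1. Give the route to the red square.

turn left 78°, forward 3.8 m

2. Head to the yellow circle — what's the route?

turn right 9°, forward 4.6 m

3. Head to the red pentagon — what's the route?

blocked — turn left 8°, forward 4.1 m, then turn left 30°, forward 1.9 m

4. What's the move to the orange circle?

blocked — turn left 8°, forward 4.1 m, then turn left 48°, forward 3.1 m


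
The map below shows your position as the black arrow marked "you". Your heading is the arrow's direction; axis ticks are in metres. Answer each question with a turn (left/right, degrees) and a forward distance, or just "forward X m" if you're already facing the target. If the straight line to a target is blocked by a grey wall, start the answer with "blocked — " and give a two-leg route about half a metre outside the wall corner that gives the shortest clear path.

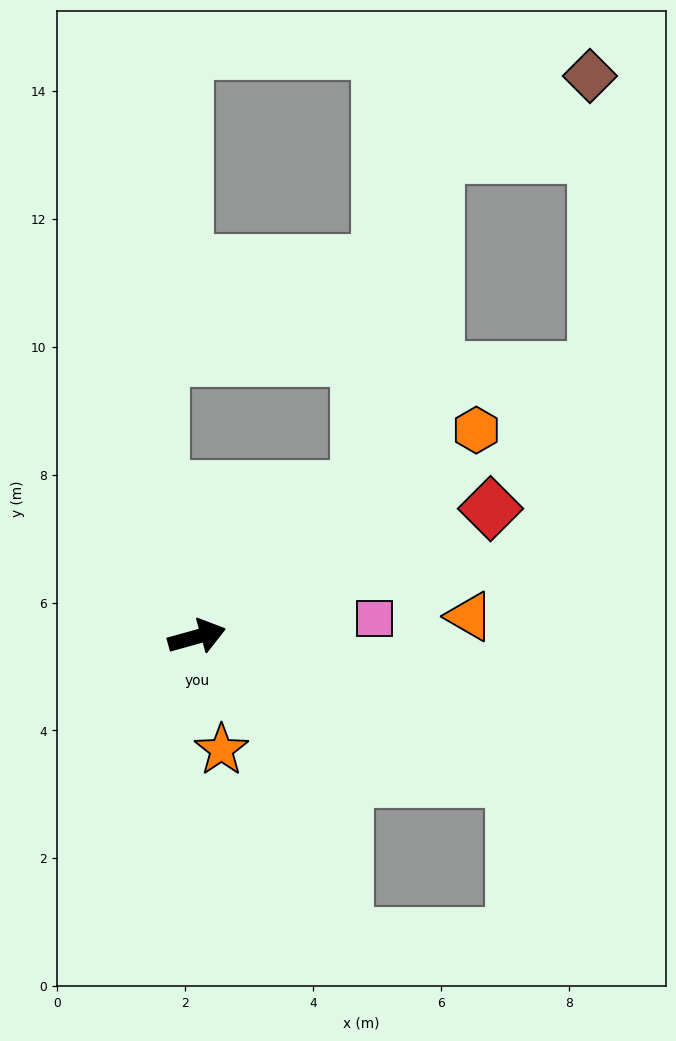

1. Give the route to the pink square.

turn right 10°, forward 2.8 m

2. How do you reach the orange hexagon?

turn left 21°, forward 5.4 m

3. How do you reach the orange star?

turn right 93°, forward 1.8 m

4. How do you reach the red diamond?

turn left 8°, forward 5.0 m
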